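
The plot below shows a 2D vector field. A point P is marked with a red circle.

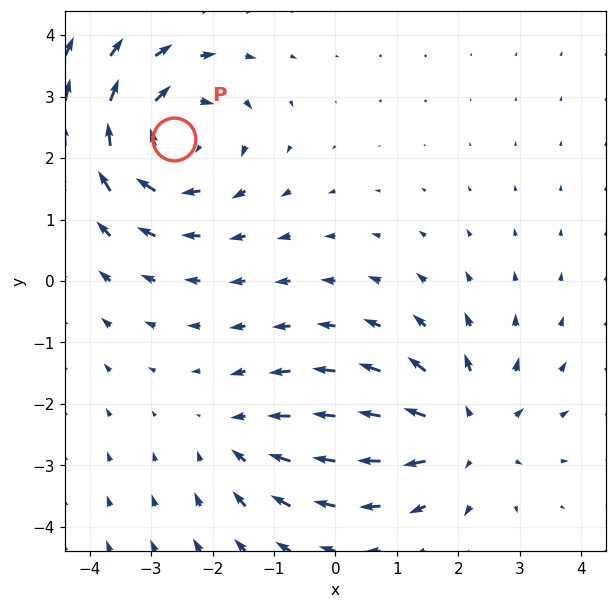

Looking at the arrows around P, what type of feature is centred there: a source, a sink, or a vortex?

At P (-2.6, 2.3) the arrows circulate clockwise. Divergence ≈0, curl about -5 — near-zero divergence with nonzero curl is a vortex.

vortex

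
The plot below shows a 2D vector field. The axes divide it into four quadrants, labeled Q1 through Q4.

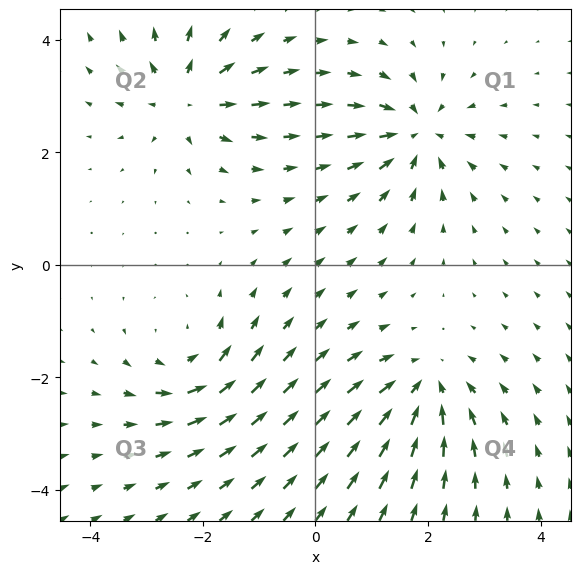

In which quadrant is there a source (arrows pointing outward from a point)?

The source sits at approximately (-2.3, 3.0), which lies in quadrant Q2. The divergence there is about +5, positive as expected for a source.

Q2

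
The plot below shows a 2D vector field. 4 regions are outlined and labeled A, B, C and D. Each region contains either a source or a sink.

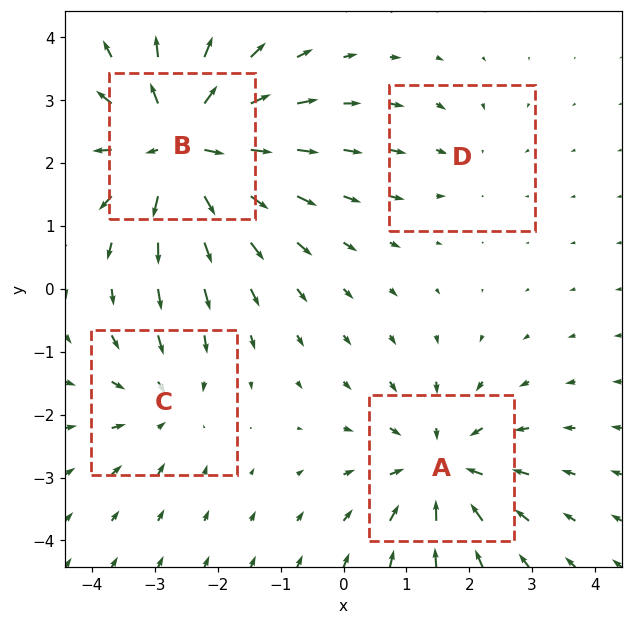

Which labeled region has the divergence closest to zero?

Divergence at each region's feature centre — A: about -5, B: about +8, C: about -4, D: about -2. Region D is closest to zero.

D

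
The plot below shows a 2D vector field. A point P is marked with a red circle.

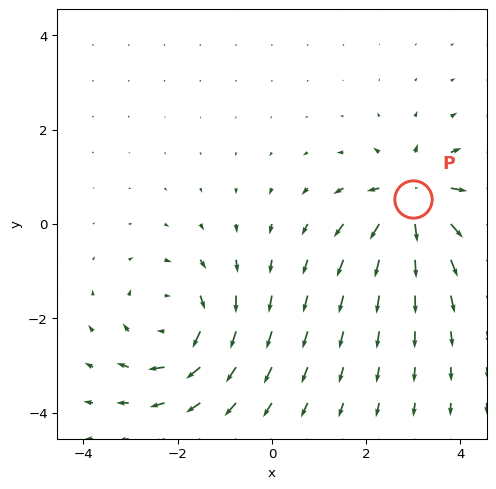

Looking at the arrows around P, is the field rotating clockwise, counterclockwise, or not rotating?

Near P at (3.0, 0.5) the arrows show no circulation. The curl there is ≈0.

not rotating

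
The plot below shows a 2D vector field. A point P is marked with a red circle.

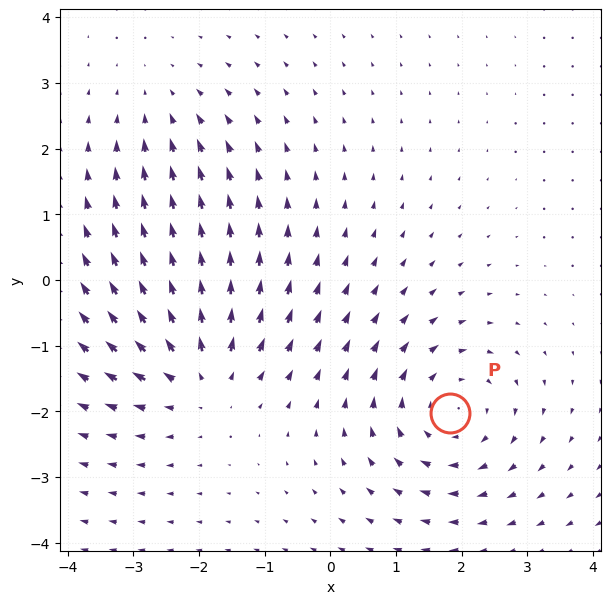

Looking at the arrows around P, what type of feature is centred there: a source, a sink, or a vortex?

At P (1.8, -2.0) the arrows circulate clockwise. Divergence ≈0, curl about -4 — near-zero divergence with nonzero curl is a vortex.

vortex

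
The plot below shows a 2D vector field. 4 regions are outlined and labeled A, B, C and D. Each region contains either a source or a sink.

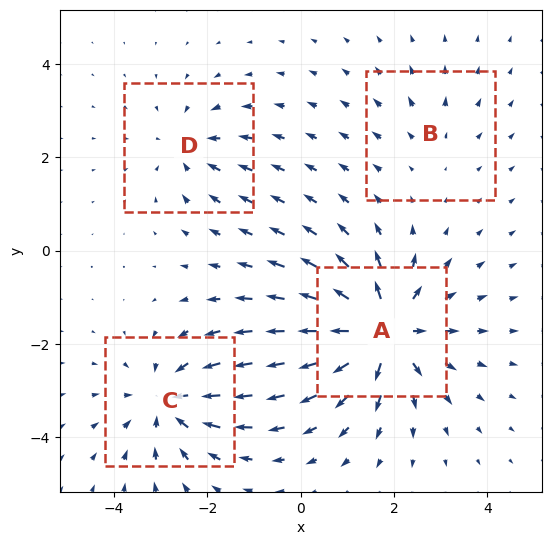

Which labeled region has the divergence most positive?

A

Divergence at each region's feature centre — A: about +8, B: about +2, C: about -5, D: about -4. Region A is most positive.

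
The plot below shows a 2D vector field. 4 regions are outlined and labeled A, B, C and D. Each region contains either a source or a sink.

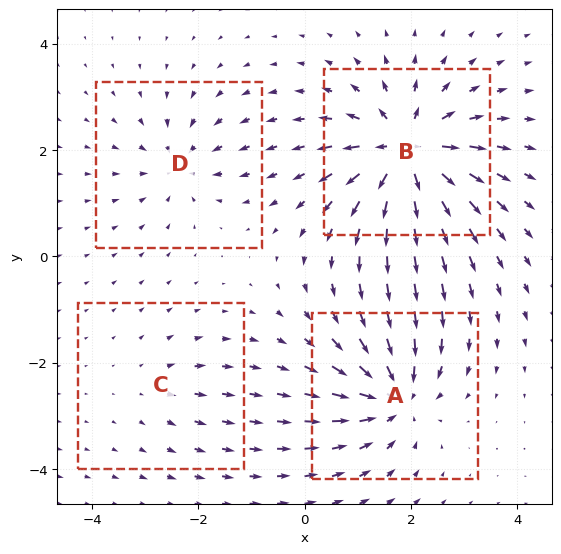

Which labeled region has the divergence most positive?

Divergence at each region's feature centre — A: about -7, B: about +9, C: about +2, D: about -4. Region B is most positive.

B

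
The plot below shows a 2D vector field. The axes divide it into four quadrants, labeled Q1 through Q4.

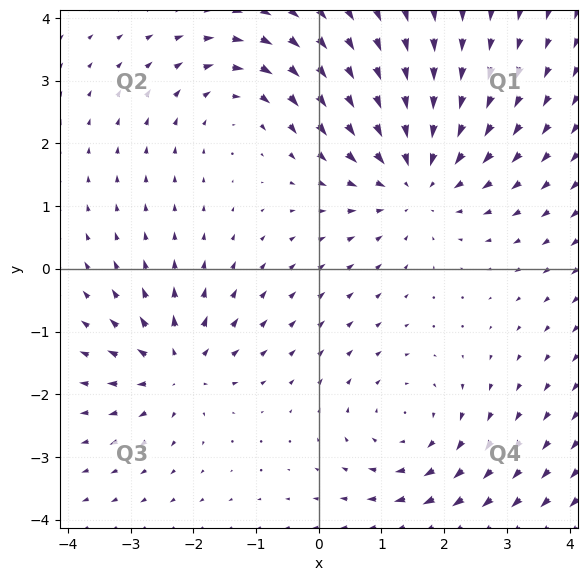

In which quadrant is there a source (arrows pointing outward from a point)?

The source sits at approximately (-2.3, -1.6), which lies in quadrant Q3. The divergence there is about +4, positive as expected for a source.

Q3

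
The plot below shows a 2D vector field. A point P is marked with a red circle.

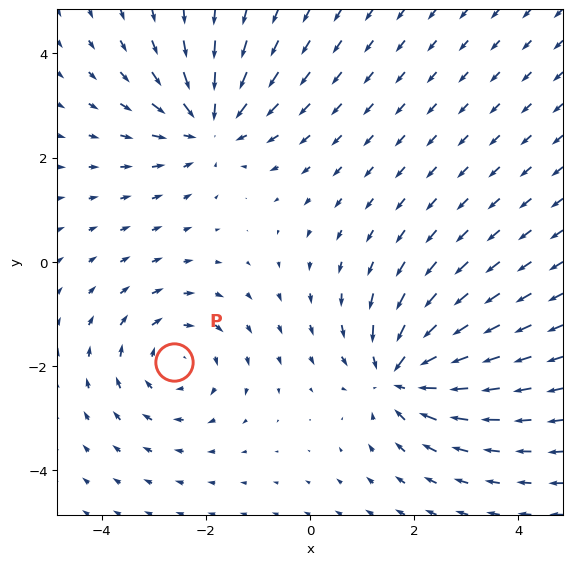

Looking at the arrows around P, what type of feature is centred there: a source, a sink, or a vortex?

At P (-2.6, -1.9) the arrows circulate clockwise. Divergence ≈0, curl about -4 — near-zero divergence with nonzero curl is a vortex.

vortex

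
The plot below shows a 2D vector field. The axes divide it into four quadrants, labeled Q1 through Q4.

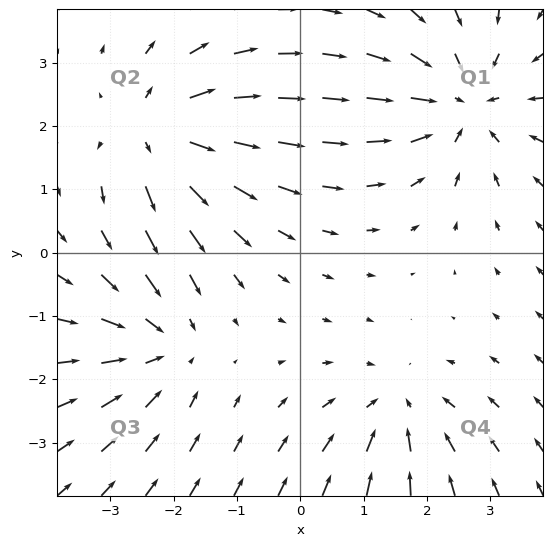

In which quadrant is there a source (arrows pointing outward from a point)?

Q2

The source sits at approximately (-2.2, 1.9), which lies in quadrant Q2. The divergence there is about +5, positive as expected for a source.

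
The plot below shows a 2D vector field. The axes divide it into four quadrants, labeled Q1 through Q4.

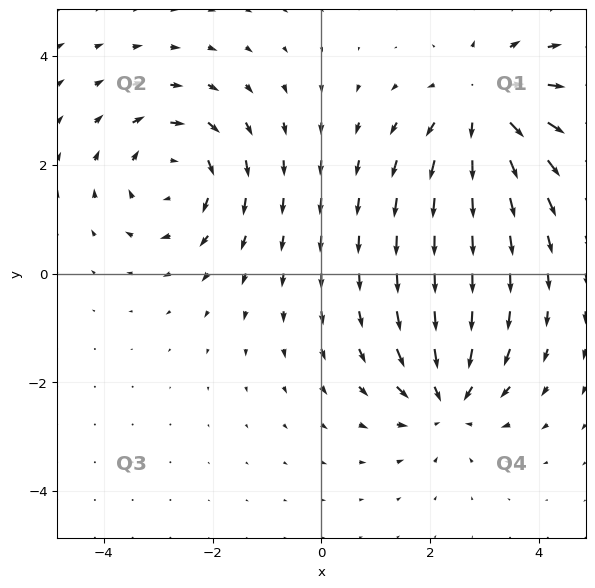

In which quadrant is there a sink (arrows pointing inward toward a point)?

The sink sits at approximately (2.3, -2.3), which lies in quadrant Q4. The divergence there is about -4, negative as expected for a sink.

Q4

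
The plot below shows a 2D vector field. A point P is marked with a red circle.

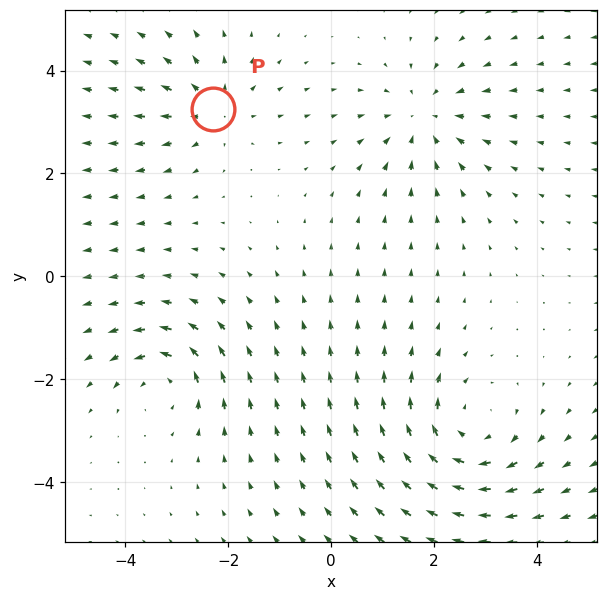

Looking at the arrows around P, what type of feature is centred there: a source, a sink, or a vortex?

At P (-2.3, 3.2) the arrows spread outward. Divergence about +3, curl ≈0 — positive divergence with near-zero curl is a source.

source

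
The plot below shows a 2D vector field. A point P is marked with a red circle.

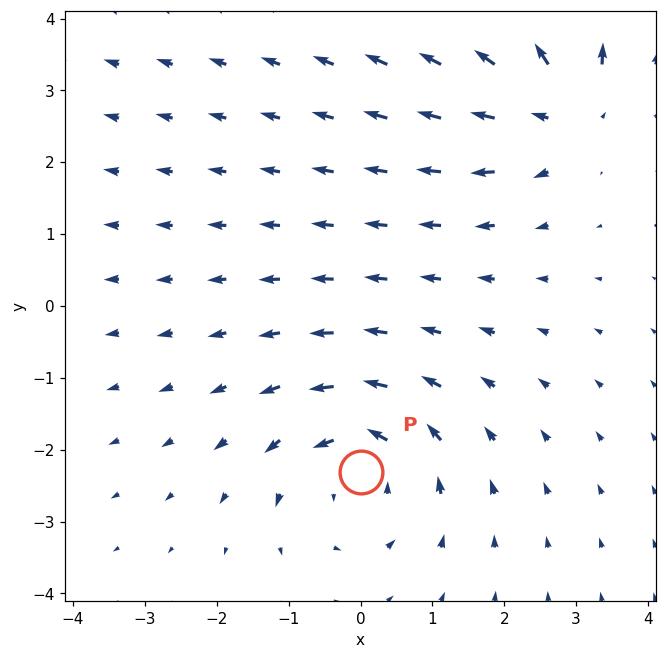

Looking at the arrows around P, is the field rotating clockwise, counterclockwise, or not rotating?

Near P at (0.0, -2.3) the arrows circulate counterclockwise. The curl (z-component) there is about +4; positive curl means counterclockwise rotation.

counterclockwise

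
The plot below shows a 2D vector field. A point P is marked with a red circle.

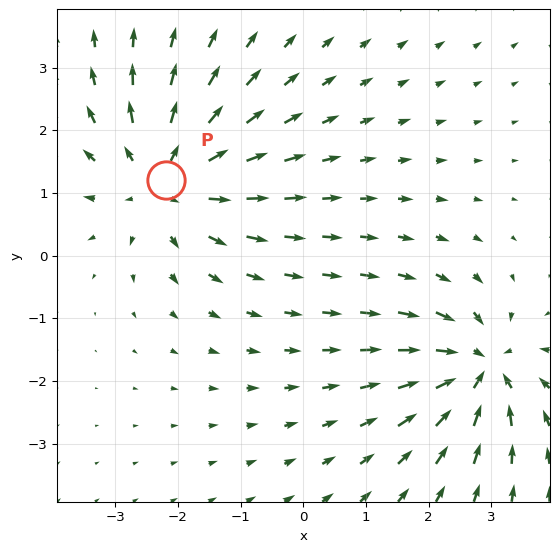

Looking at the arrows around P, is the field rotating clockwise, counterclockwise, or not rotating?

not rotating

Near P at (-2.2, 1.2) the arrows show no circulation. The curl there is ≈0.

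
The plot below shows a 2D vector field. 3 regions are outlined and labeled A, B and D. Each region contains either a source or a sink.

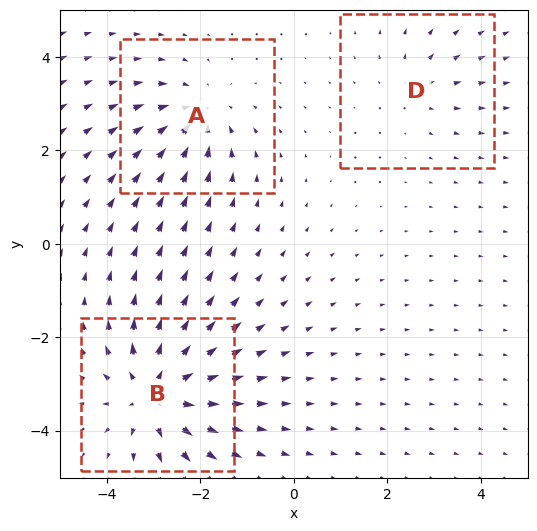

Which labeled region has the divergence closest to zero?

Divergence at each region's feature centre — A: about -3, B: about +5, D: about +2. Region D is closest to zero.

D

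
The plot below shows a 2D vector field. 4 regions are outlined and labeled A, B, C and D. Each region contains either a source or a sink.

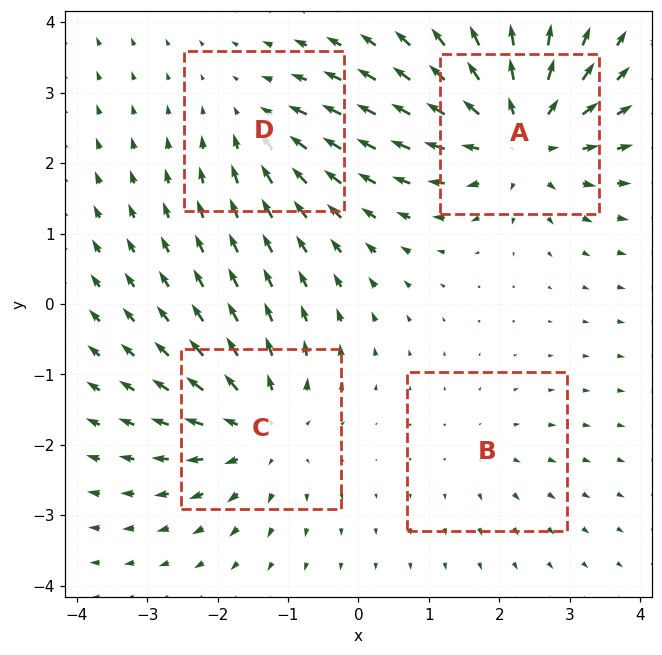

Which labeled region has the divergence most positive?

A

Divergence at each region's feature centre — A: about +7, B: about +2, C: about +5, D: about -3. Region A is most positive.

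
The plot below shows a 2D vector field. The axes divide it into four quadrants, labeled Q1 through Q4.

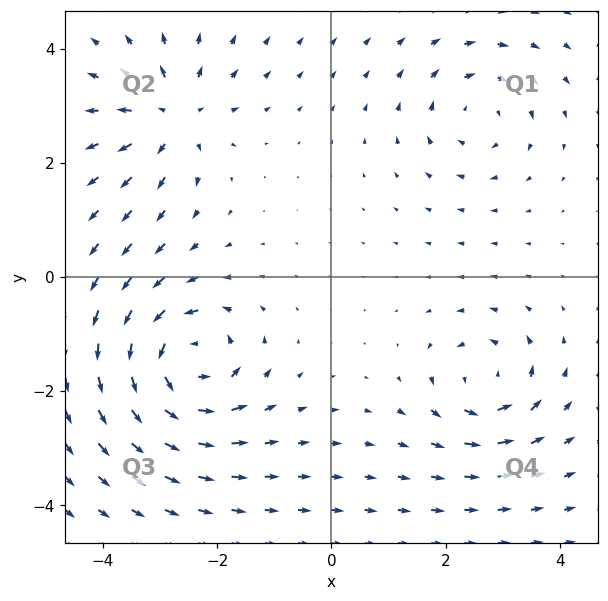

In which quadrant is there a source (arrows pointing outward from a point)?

Q2

The source sits at approximately (-2.8, 2.8), which lies in quadrant Q2. The divergence there is about +5, positive as expected for a source.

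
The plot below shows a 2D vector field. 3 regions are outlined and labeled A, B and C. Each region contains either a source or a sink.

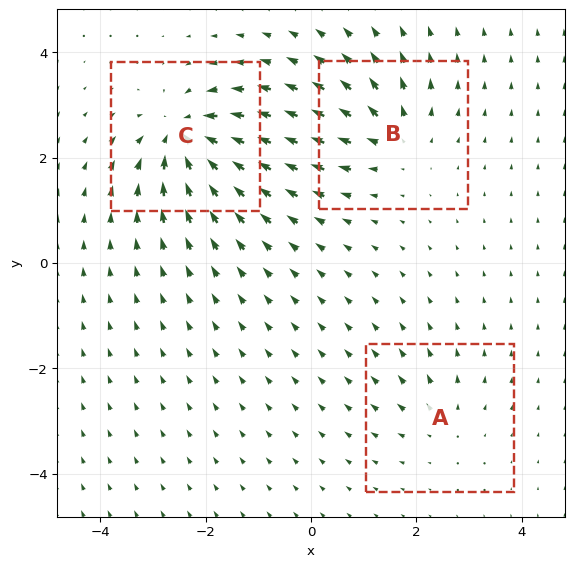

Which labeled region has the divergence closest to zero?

A

Divergence at each region's feature centre — A: about +2, B: about +4, C: about -6. Region A is closest to zero.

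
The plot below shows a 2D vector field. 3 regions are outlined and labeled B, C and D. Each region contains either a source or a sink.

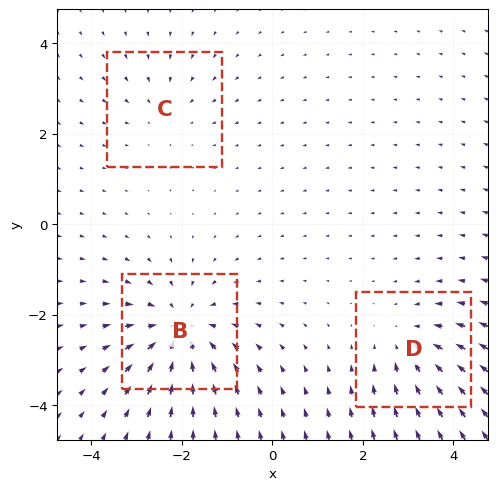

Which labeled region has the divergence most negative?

B

Divergence at each region's feature centre — B: about -4, C: about -2, D: about -3. Region B is most negative.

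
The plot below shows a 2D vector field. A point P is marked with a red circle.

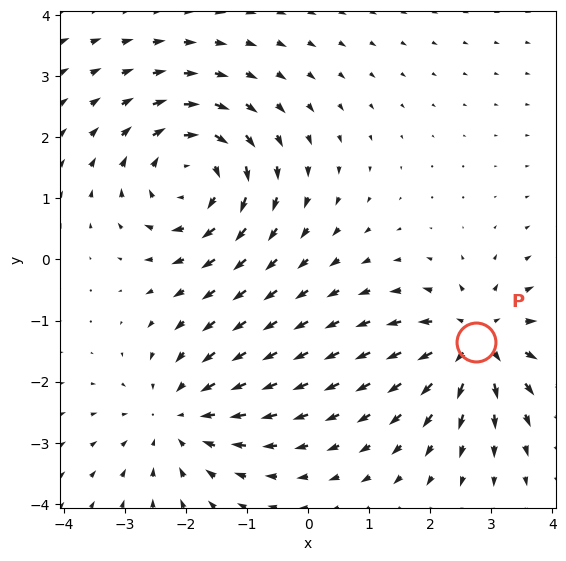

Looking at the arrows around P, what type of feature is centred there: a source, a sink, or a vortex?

source

At P (2.8, -1.3) the arrows spread outward. Divergence about +5, curl ≈0 — positive divergence with near-zero curl is a source.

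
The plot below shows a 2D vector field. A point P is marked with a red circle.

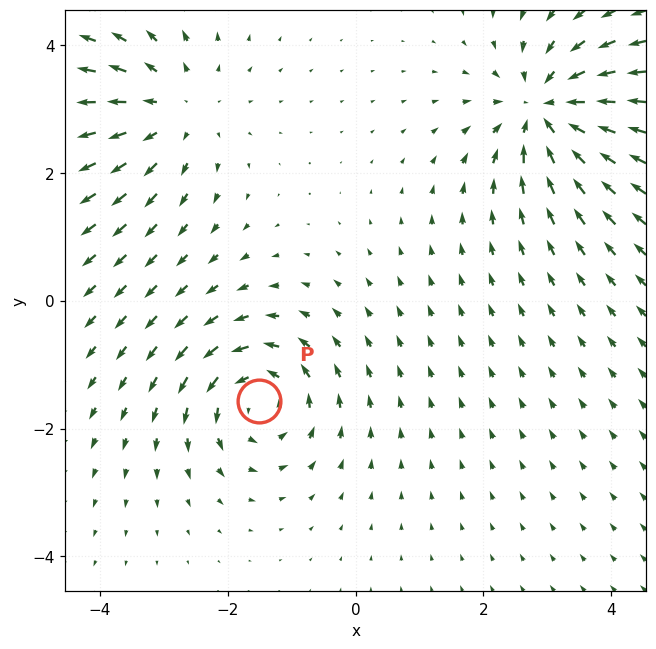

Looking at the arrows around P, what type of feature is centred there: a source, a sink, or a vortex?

At P (-1.5, -1.6) the arrows circulate counterclockwise. Divergence ≈0, curl about +4 — near-zero divergence with nonzero curl is a vortex.

vortex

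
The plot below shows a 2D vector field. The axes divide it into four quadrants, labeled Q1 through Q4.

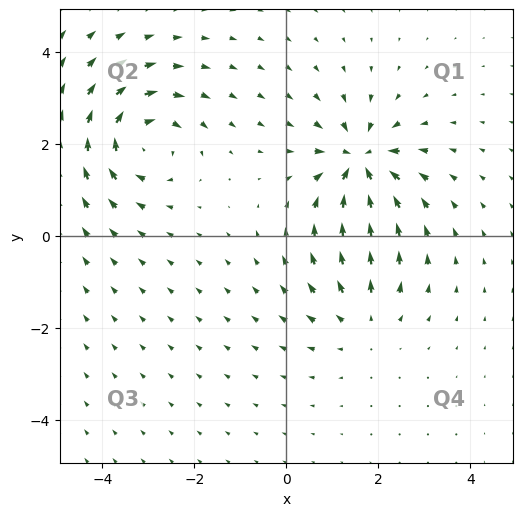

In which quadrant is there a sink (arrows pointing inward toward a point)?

The sink sits at approximately (1.6, 1.6), which lies in quadrant Q1. The divergence there is about -6, negative as expected for a sink.

Q1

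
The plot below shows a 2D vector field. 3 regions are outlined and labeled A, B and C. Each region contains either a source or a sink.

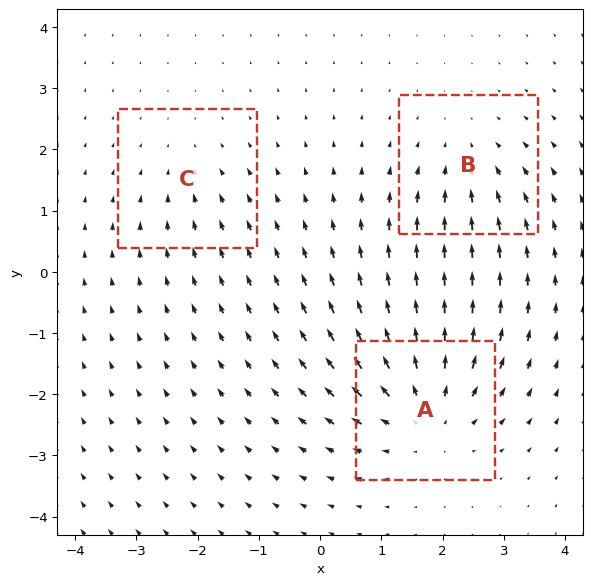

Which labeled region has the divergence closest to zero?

Divergence at each region's feature centre — A: about +5, B: about -3, C: about -2. Region C is closest to zero.

C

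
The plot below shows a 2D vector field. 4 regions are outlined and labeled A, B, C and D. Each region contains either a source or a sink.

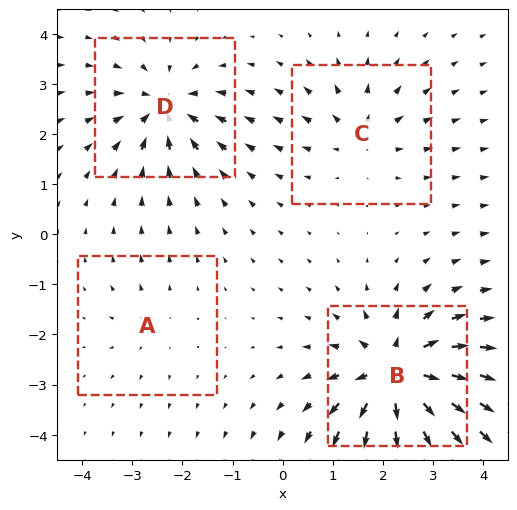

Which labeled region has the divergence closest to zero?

Divergence at each region's feature centre — A: about +2, B: about +9, C: about +4, D: about -6. Region A is closest to zero.

A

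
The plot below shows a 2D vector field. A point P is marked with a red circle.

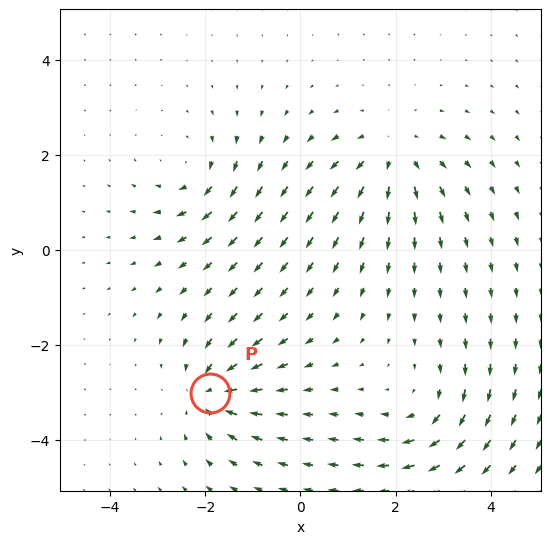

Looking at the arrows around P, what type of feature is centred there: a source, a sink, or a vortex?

At P (-1.9, -3.0) the arrows converge inward. Divergence about -6, curl ≈0 — negative divergence with near-zero curl is a sink.

sink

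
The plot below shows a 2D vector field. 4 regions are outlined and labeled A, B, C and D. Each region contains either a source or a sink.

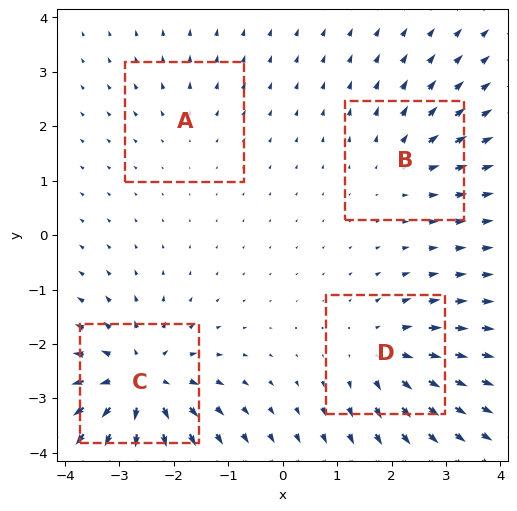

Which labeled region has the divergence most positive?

Divergence at each region's feature centre — A: about +2, B: about +4, C: about +8, D: about +5. Region C is most positive.

C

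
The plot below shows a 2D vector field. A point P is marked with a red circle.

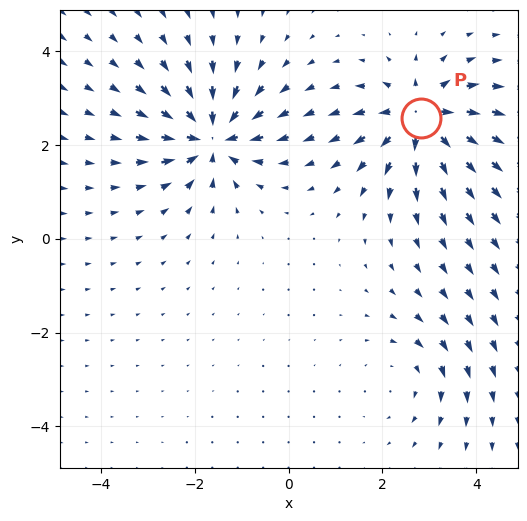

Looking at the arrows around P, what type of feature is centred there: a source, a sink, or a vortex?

source

At P (2.8, 2.6) the arrows spread outward. Divergence about +6, curl ≈0 — positive divergence with near-zero curl is a source.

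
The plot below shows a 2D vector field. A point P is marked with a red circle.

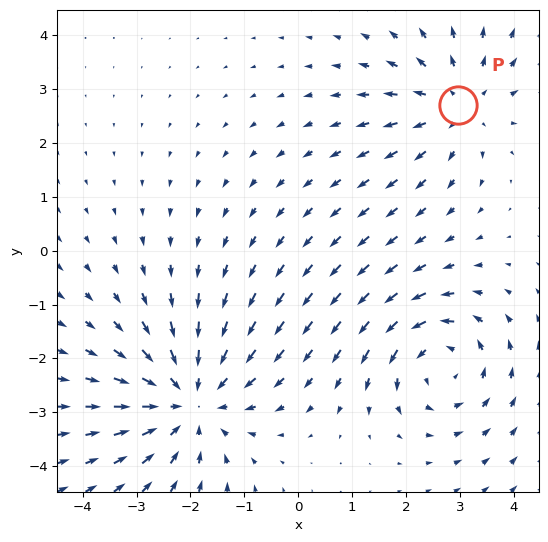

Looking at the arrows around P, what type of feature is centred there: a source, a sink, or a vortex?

At P (3.0, 2.7) the arrows spread outward. Divergence about +2, curl ≈0 — positive divergence with near-zero curl is a source.

source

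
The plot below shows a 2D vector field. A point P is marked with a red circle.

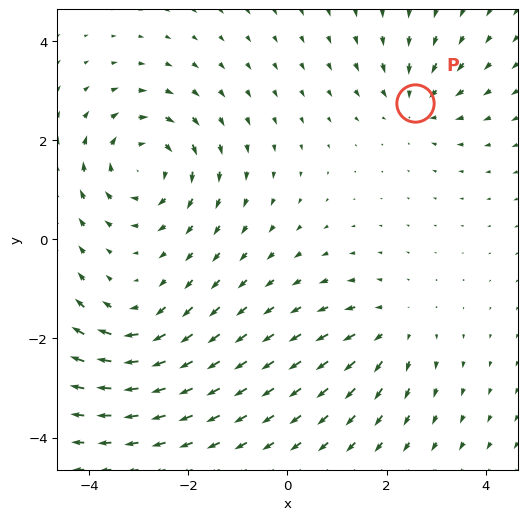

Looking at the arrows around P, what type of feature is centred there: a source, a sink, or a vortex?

sink

At P (2.6, 2.8) the arrows converge inward. Divergence about -4, curl ≈0 — negative divergence with near-zero curl is a sink.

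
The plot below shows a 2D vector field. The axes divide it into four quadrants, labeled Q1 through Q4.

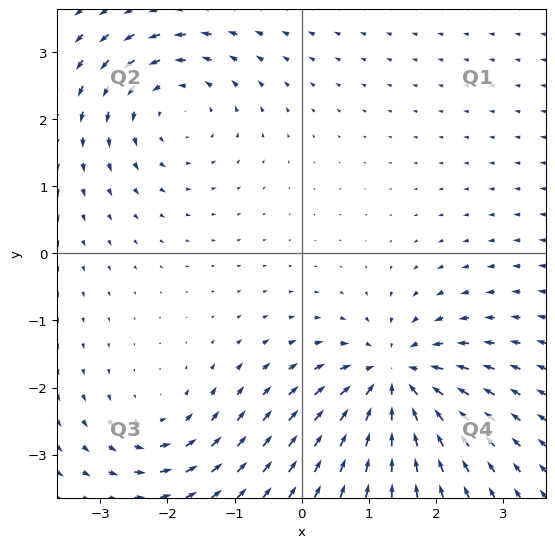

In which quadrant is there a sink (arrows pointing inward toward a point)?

The sink sits at approximately (1.4, -1.9), which lies in quadrant Q4. The divergence there is about -5, negative as expected for a sink.

Q4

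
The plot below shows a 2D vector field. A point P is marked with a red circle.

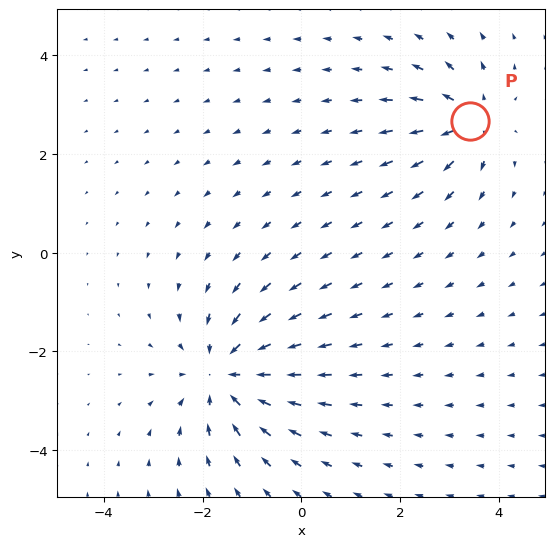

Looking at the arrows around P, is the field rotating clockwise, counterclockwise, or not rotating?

Near P at (3.4, 2.7) the arrows show no circulation. The curl there is ≈0.

not rotating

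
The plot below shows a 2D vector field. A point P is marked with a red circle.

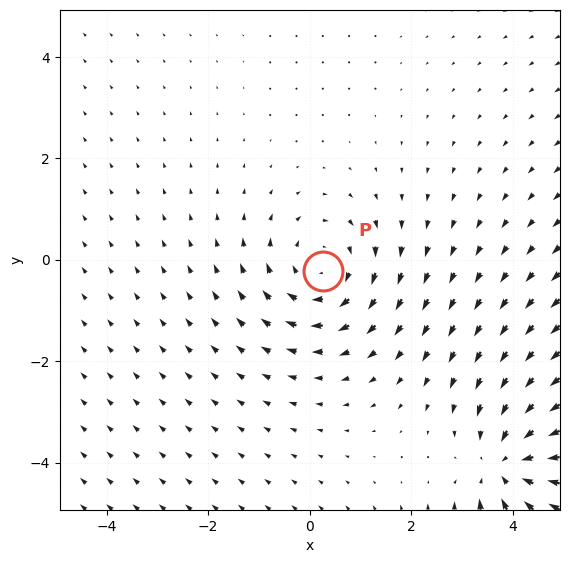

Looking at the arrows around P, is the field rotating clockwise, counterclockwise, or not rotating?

clockwise

Near P at (0.3, -0.2) the arrows circulate clockwise. The curl (z-component) there is about -2; negative curl means clockwise rotation.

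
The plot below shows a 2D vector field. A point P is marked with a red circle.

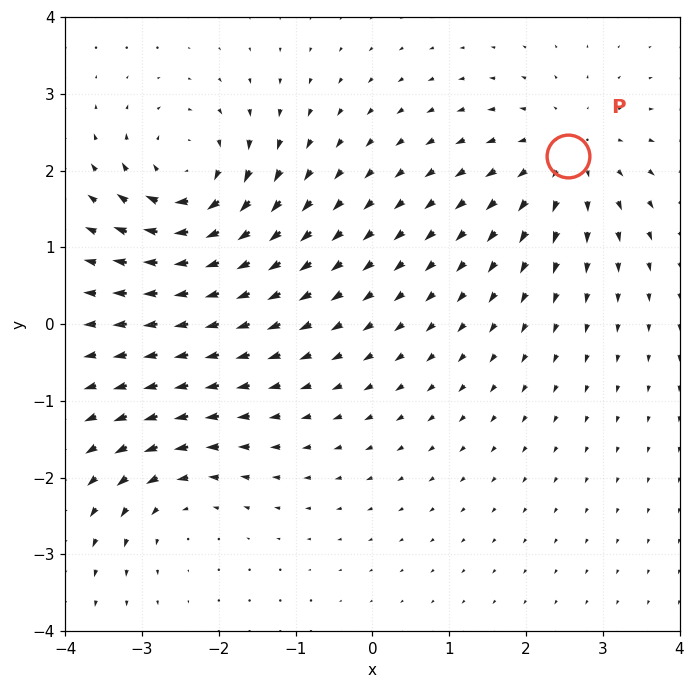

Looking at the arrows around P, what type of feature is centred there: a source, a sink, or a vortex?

source

At P (2.6, 2.2) the arrows spread outward. Divergence about +4, curl ≈0 — positive divergence with near-zero curl is a source.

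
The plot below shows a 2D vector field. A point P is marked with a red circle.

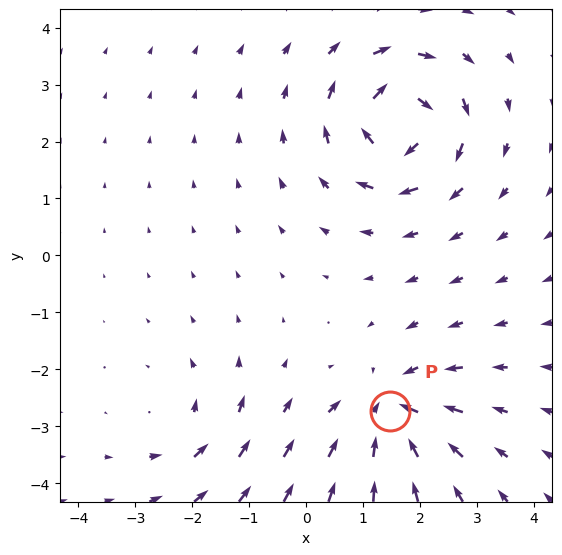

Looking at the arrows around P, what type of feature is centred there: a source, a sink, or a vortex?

At P (1.5, -2.7) the arrows converge inward. Divergence about -5, curl ≈0 — negative divergence with near-zero curl is a sink.

sink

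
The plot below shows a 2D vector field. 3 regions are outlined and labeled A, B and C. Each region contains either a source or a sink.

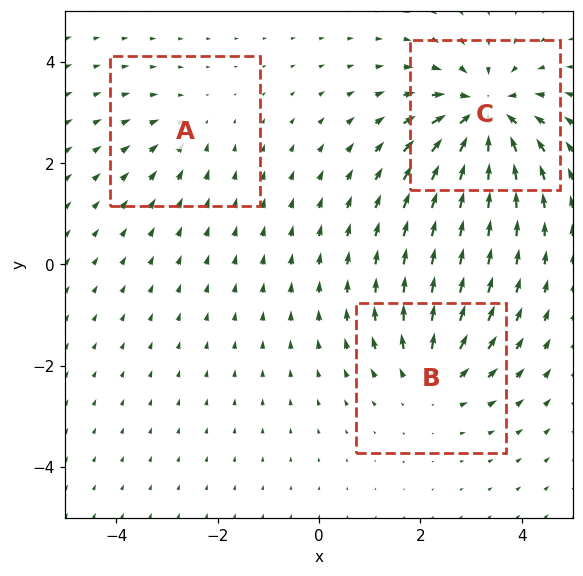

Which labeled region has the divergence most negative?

C

Divergence at each region's feature centre — A: about -2, B: about +3, C: about -5. Region C is most negative.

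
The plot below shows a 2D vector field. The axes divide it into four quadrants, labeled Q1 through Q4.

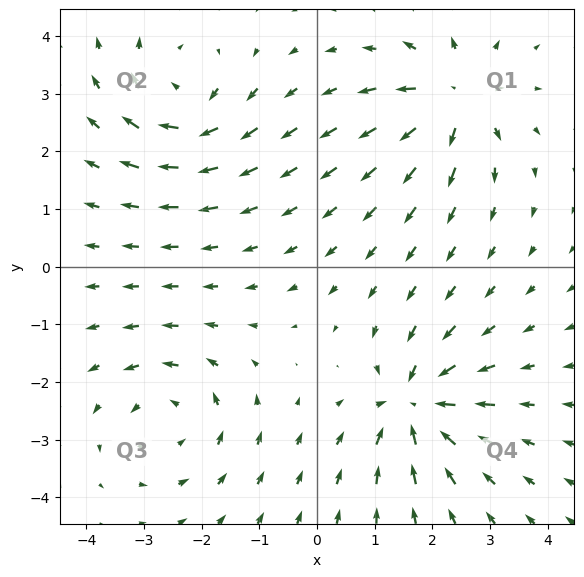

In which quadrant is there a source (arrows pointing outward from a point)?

Q1

The source sits at approximately (2.4, 2.9), which lies in quadrant Q1. The divergence there is about +4, positive as expected for a source.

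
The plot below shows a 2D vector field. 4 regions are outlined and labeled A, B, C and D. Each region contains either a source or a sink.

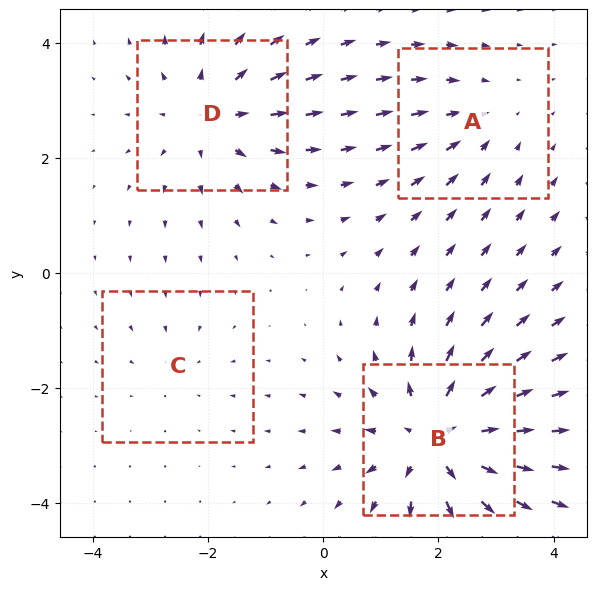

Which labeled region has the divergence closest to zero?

C

Divergence at each region's feature centre — A: about -3, B: about +7, C: about -2, D: about +4. Region C is closest to zero.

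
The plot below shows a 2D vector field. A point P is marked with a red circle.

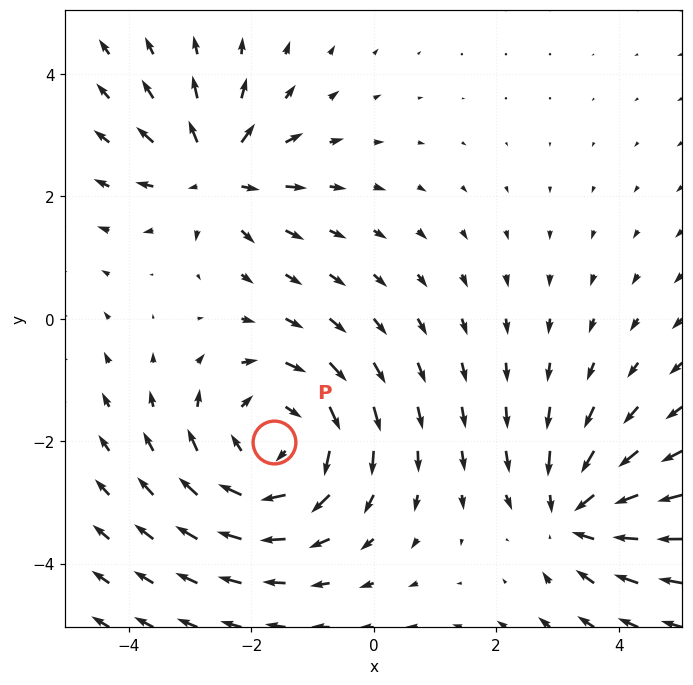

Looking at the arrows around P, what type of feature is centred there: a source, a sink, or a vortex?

vortex

At P (-1.6, -2.0) the arrows circulate clockwise. Divergence ≈0, curl about -4 — near-zero divergence with nonzero curl is a vortex.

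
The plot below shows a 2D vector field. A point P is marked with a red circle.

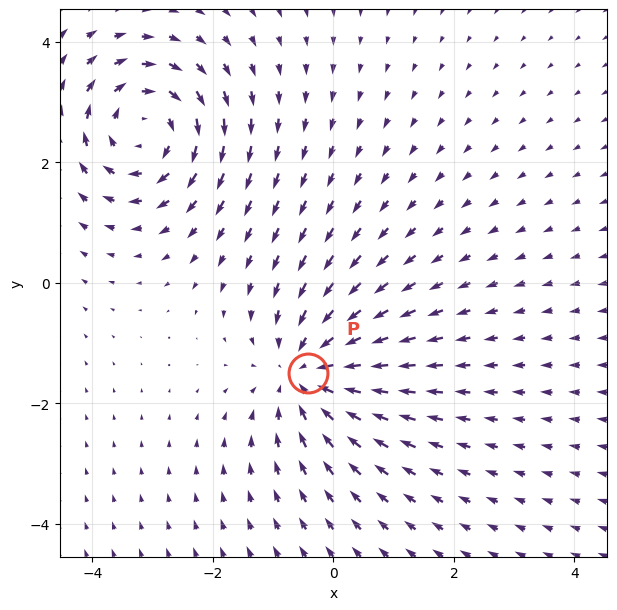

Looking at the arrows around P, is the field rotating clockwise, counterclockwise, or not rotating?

not rotating

Near P at (-0.4, -1.5) the arrows show no circulation. The curl there is ≈0.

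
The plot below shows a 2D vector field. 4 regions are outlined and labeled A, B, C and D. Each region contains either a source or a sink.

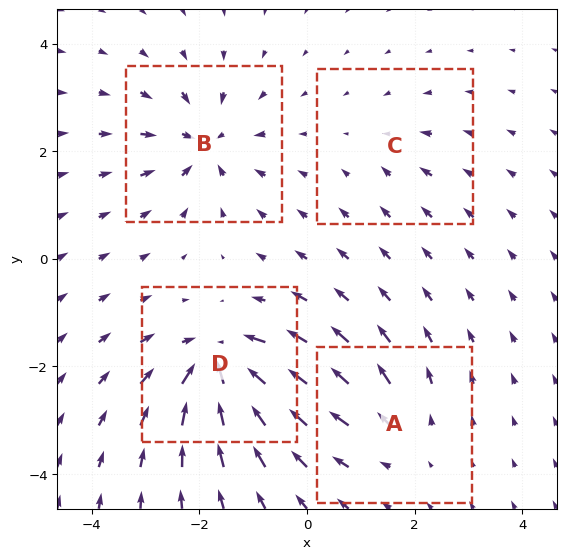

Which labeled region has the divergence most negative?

D

Divergence at each region's feature centre — A: about +4, B: about -6, C: about -2, D: about -8. Region D is most negative.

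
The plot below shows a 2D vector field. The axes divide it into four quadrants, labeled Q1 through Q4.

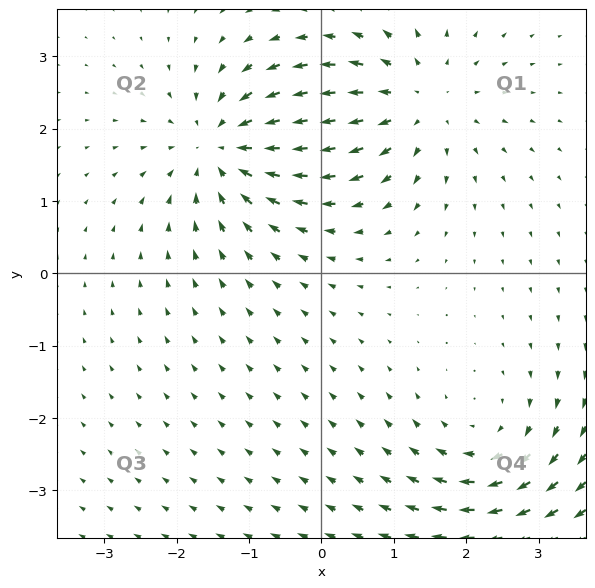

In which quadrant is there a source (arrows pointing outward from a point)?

Q1

The source sits at approximately (1.3, 2.4), which lies in quadrant Q1. The divergence there is about +3, positive as expected for a source.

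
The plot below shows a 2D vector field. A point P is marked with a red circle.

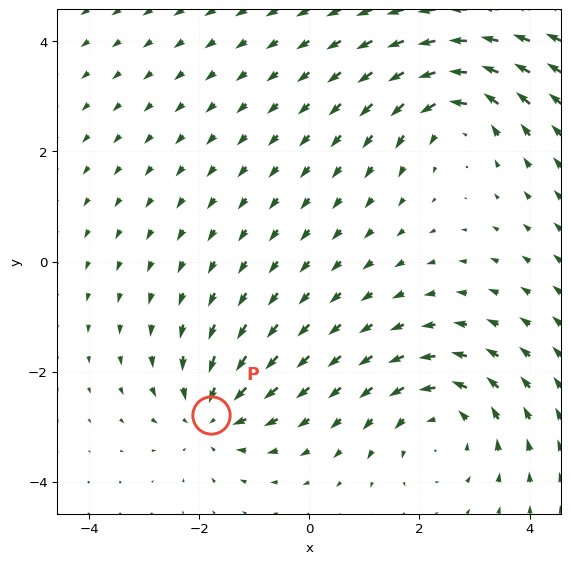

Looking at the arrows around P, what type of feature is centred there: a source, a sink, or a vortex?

sink

At P (-1.8, -2.8) the arrows converge inward. Divergence about -4, curl ≈0 — negative divergence with near-zero curl is a sink.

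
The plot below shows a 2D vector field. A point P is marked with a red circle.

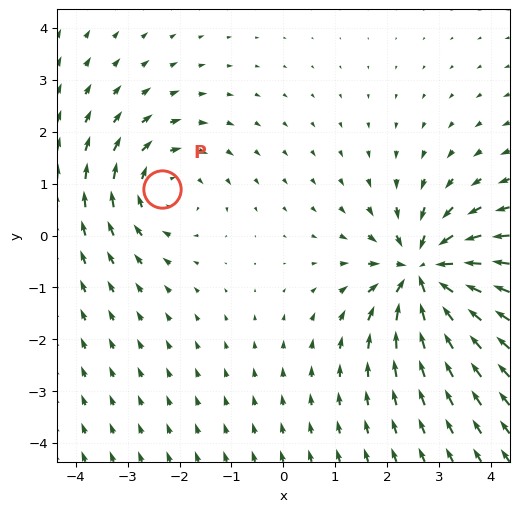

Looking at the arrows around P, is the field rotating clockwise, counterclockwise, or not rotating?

Near P at (-2.3, 0.9) the arrows circulate clockwise. The curl (z-component) there is about -3; negative curl means clockwise rotation.

clockwise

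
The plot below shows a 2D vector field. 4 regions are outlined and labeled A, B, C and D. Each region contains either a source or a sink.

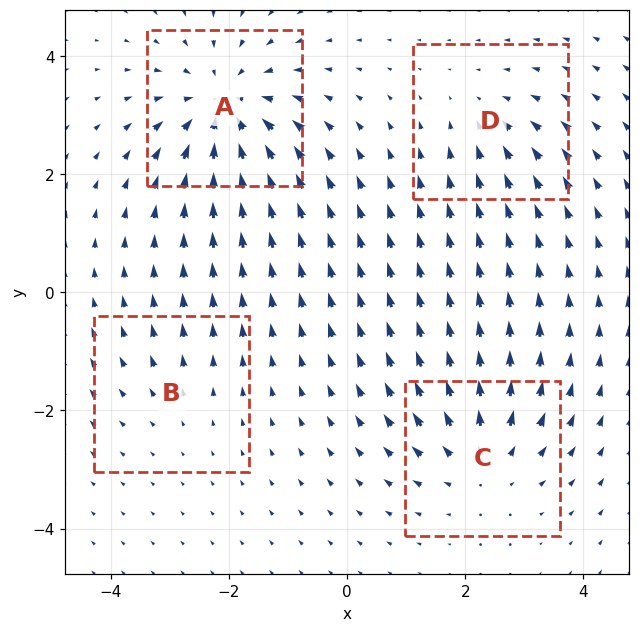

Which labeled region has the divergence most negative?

A

Divergence at each region's feature centre — A: about -6, B: about +2, C: about +4, D: about -3. Region A is most negative.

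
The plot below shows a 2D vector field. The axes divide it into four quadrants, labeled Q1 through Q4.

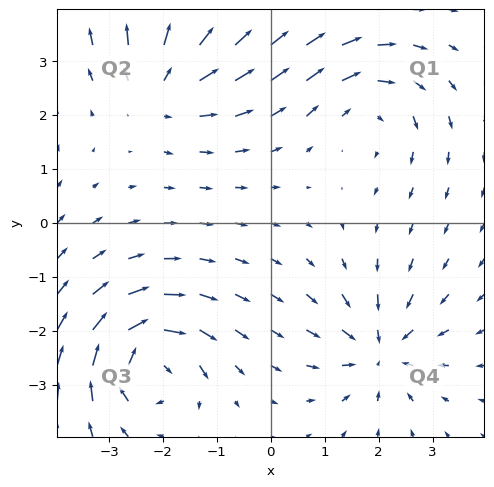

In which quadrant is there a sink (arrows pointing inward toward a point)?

The sink sits at approximately (2.0, -2.4), which lies in quadrant Q4. The divergence there is about -4, negative as expected for a sink.

Q4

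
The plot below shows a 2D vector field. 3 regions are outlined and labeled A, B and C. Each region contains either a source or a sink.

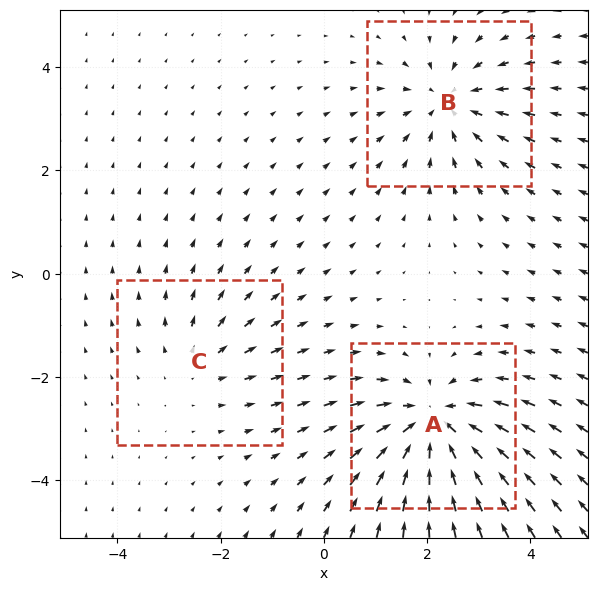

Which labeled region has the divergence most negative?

A

Divergence at each region's feature centre — A: about -4, B: about -3, C: about +2. Region A is most negative.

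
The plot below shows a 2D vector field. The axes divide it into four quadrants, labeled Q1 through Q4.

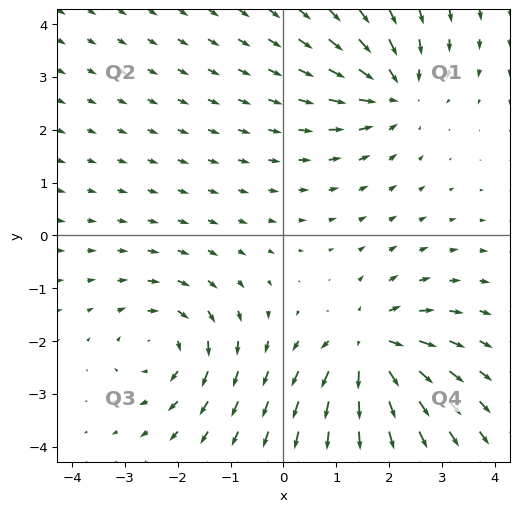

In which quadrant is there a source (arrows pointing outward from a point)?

The source sits at approximately (1.6, -2.1), which lies in quadrant Q4. The divergence there is about +5, positive as expected for a source.

Q4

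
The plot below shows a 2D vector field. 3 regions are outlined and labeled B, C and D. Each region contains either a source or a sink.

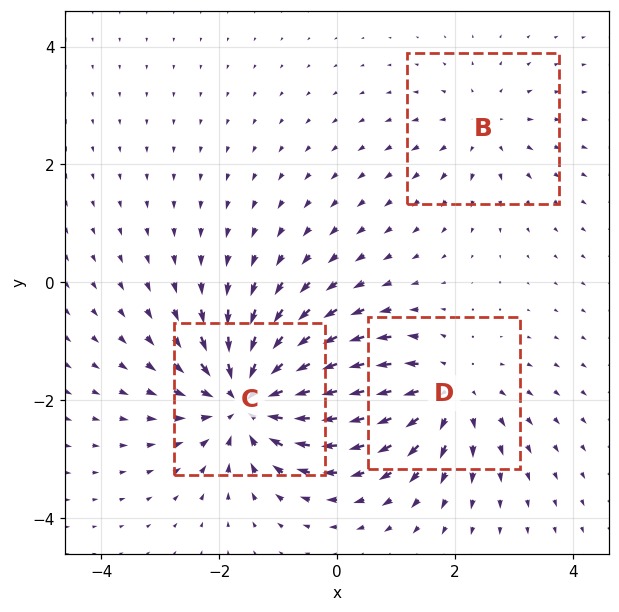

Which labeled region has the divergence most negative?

Divergence at each region's feature centre — B: about +2, C: about -5, D: about +4. Region C is most negative.

C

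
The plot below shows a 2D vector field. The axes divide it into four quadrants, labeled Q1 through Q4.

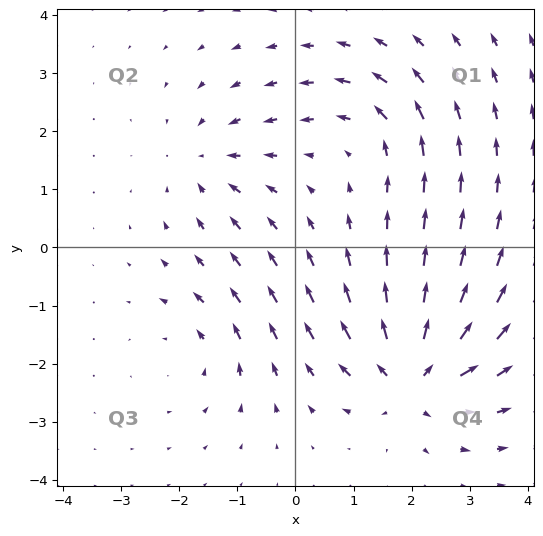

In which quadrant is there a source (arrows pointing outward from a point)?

Q4

The source sits at approximately (2.0, -2.2), which lies in quadrant Q4. The divergence there is about +7, positive as expected for a source.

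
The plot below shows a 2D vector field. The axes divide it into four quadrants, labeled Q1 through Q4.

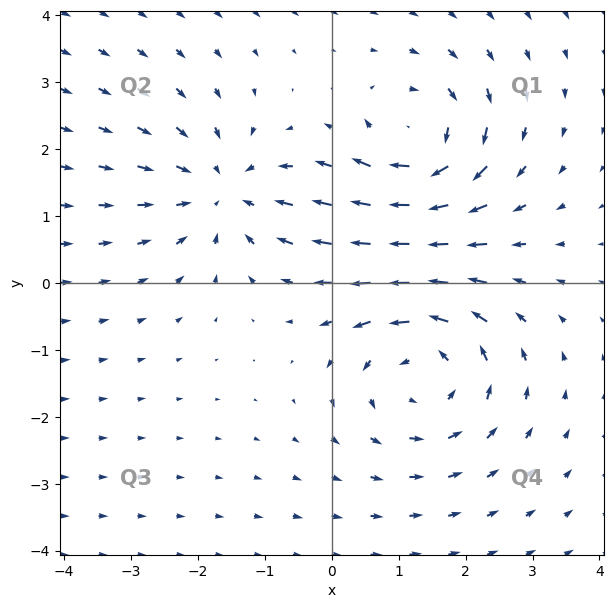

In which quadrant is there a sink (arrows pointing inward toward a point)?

Q2

The sink sits at approximately (-1.6, 1.4), which lies in quadrant Q2. The divergence there is about -4, negative as expected for a sink.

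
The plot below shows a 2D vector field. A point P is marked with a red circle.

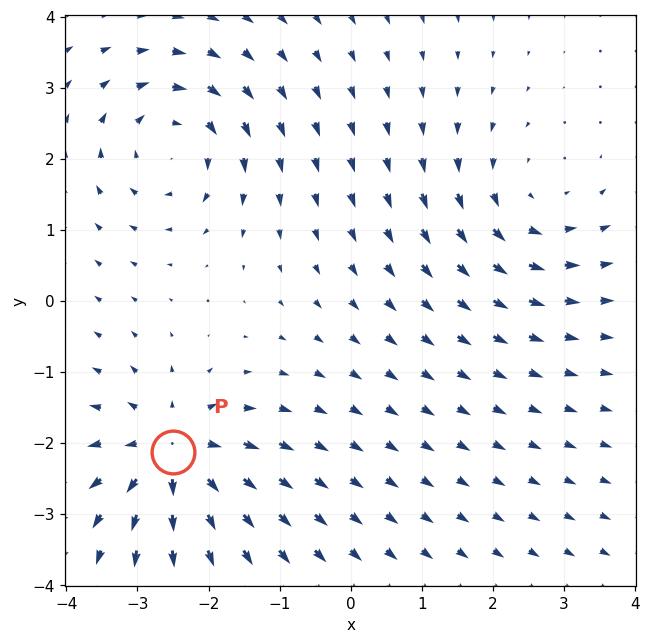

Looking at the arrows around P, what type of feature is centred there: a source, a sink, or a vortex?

source

At P (-2.5, -2.1) the arrows spread outward. Divergence about +6, curl ≈0 — positive divergence with near-zero curl is a source.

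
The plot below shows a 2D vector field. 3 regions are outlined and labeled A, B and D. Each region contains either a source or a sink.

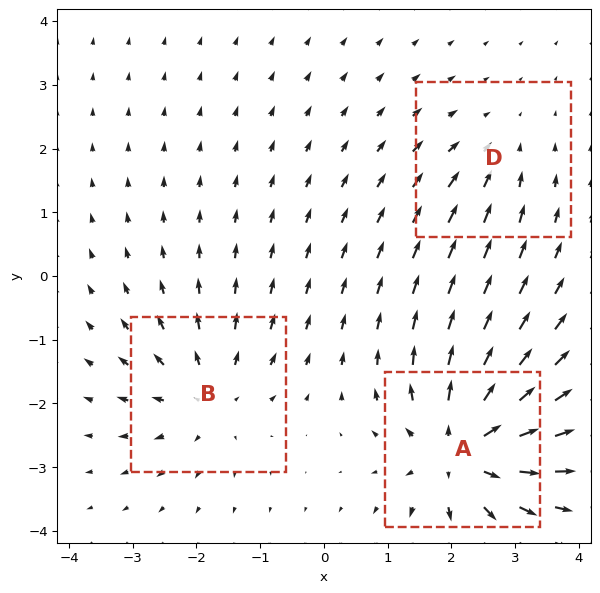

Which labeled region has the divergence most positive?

Divergence at each region's feature centre — A: about +6, B: about +4, D: about -2. Region A is most positive.

A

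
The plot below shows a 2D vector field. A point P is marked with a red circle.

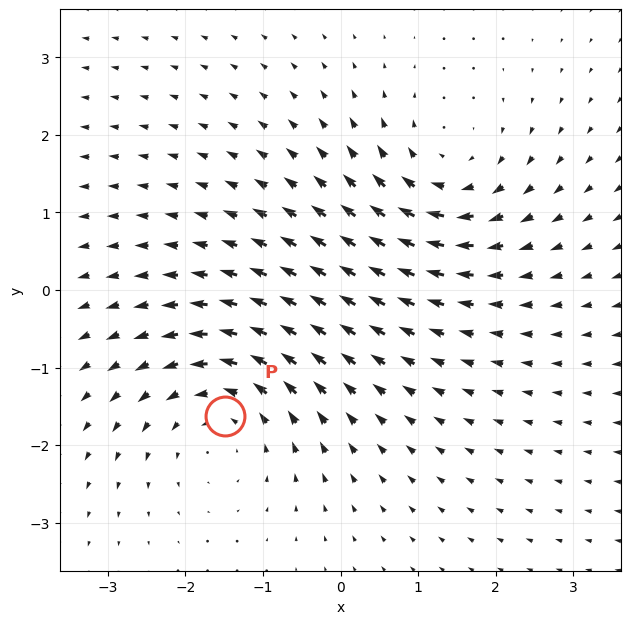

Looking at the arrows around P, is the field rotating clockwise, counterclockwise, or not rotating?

Near P at (-1.5, -1.6) the arrows circulate counterclockwise. The curl (z-component) there is about +3; positive curl means counterclockwise rotation.

counterclockwise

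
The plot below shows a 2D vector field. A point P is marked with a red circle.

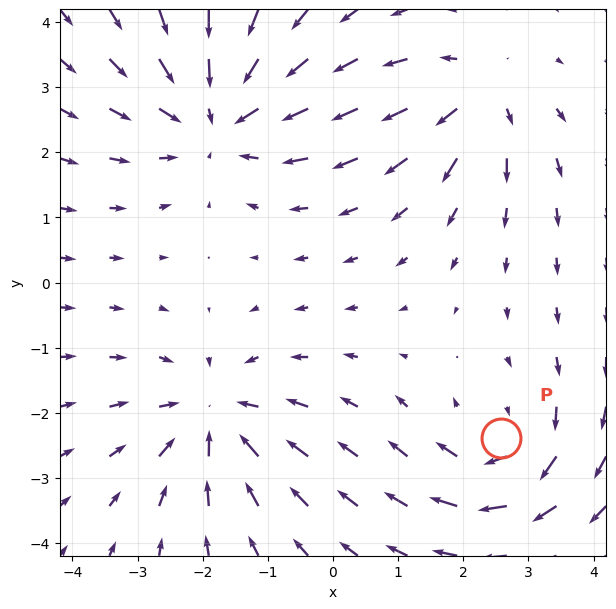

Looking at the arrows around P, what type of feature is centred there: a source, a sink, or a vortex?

At P (2.6, -2.4) the arrows circulate clockwise. Divergence ≈0, curl about -4 — near-zero divergence with nonzero curl is a vortex.

vortex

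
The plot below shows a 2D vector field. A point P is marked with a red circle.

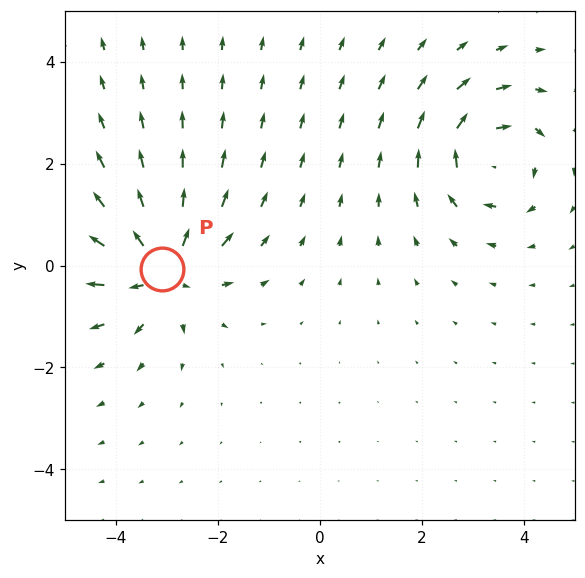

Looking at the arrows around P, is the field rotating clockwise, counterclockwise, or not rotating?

Near P at (-3.1, -0.1) the arrows show no circulation. The curl there is ≈0.

not rotating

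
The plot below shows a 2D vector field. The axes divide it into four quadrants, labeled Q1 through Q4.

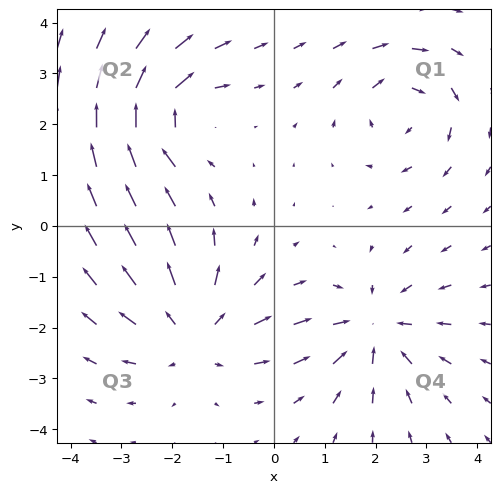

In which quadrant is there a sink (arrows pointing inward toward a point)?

The sink sits at approximately (2.0, -2.0), which lies in quadrant Q4. The divergence there is about -3, negative as expected for a sink.

Q4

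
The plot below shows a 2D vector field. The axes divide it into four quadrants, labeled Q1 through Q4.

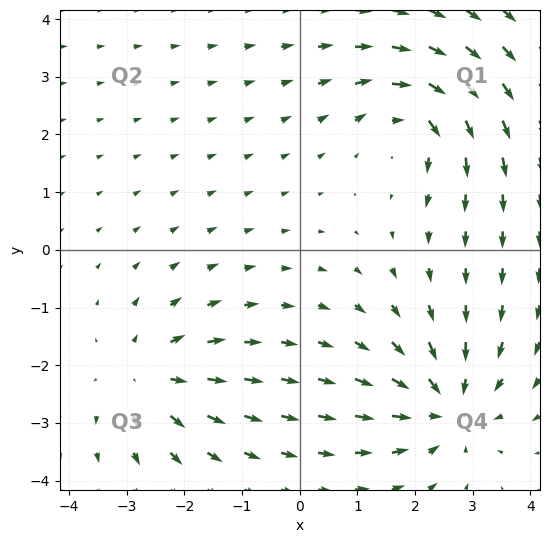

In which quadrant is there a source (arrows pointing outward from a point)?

The source sits at approximately (-2.6, -2.2), which lies in quadrant Q3. The divergence there is about +3, positive as expected for a source.

Q3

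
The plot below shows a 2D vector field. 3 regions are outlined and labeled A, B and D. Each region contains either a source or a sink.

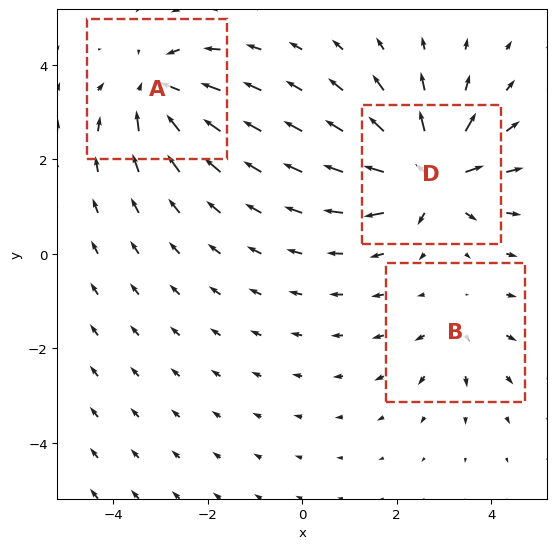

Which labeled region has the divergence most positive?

D

Divergence at each region's feature centre — A: about -4, B: about +2, D: about +6. Region D is most positive.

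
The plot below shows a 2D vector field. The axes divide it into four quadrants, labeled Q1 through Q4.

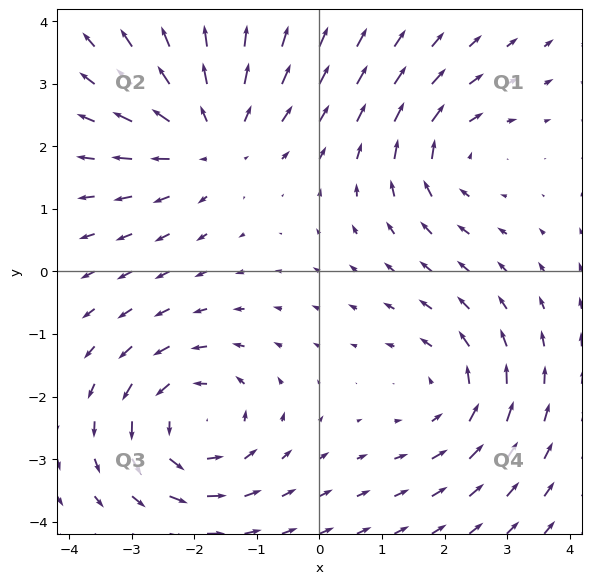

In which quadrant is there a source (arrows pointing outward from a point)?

Q2

The source sits at approximately (-1.7, 2.2), which lies in quadrant Q2. The divergence there is about +4, positive as expected for a source.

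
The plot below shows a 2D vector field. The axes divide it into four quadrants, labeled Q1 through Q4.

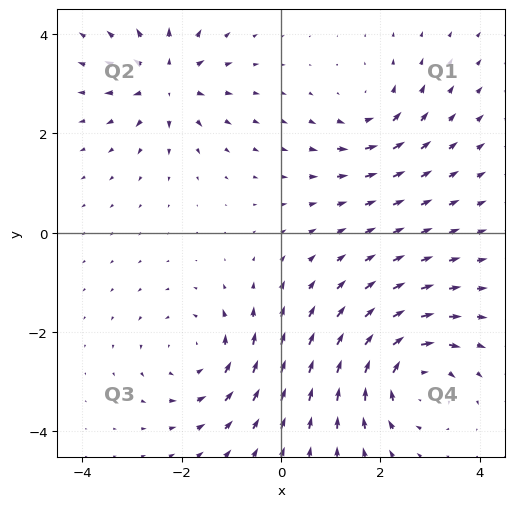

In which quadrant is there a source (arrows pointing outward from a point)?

The source sits at approximately (-2.3, 3.1), which lies in quadrant Q2. The divergence there is about +6, positive as expected for a source.

Q2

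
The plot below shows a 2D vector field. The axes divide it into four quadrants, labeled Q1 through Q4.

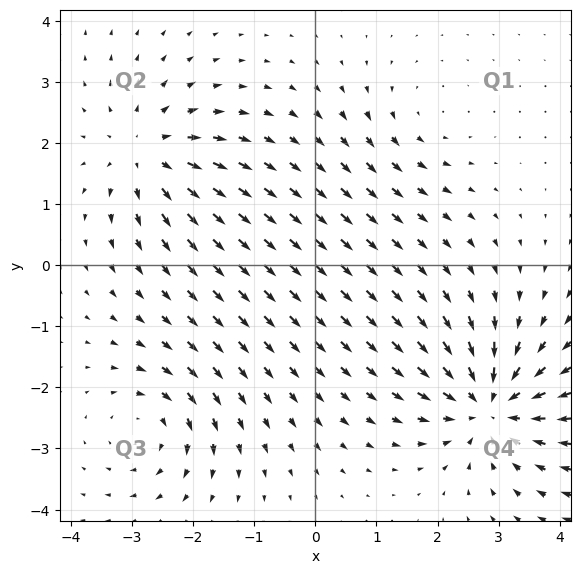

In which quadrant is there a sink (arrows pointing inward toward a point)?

The sink sits at approximately (2.8, -2.3), which lies in quadrant Q4. The divergence there is about -6, negative as expected for a sink.

Q4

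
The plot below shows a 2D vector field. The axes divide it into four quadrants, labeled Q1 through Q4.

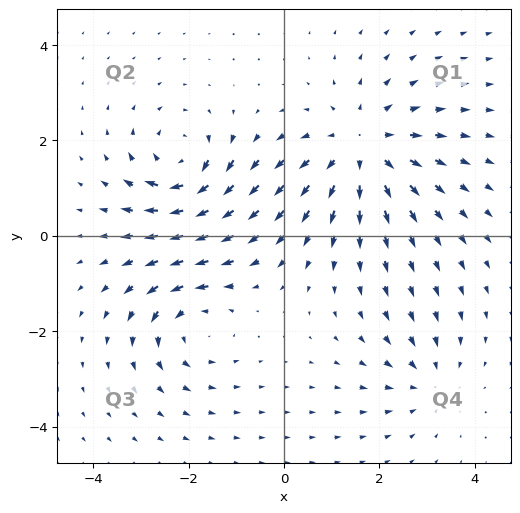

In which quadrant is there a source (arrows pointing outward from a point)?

Q1

The source sits at approximately (1.6, 1.9), which lies in quadrant Q1. The divergence there is about +4, positive as expected for a source.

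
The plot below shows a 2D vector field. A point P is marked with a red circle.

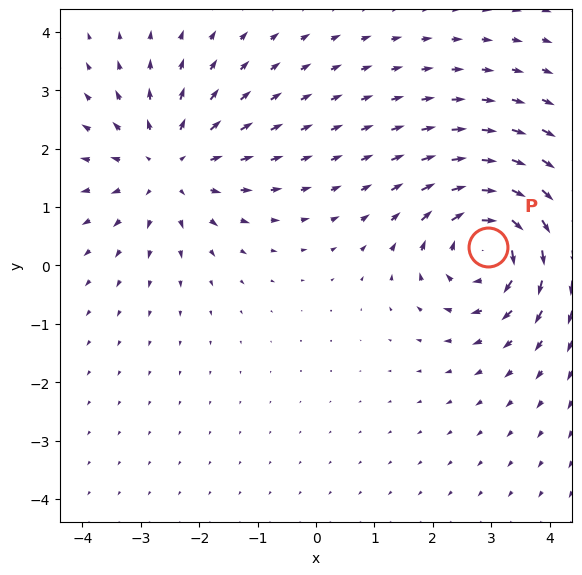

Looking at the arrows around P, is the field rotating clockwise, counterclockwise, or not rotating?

Near P at (2.9, 0.3) the arrows circulate clockwise. The curl (z-component) there is about -5; negative curl means clockwise rotation.

clockwise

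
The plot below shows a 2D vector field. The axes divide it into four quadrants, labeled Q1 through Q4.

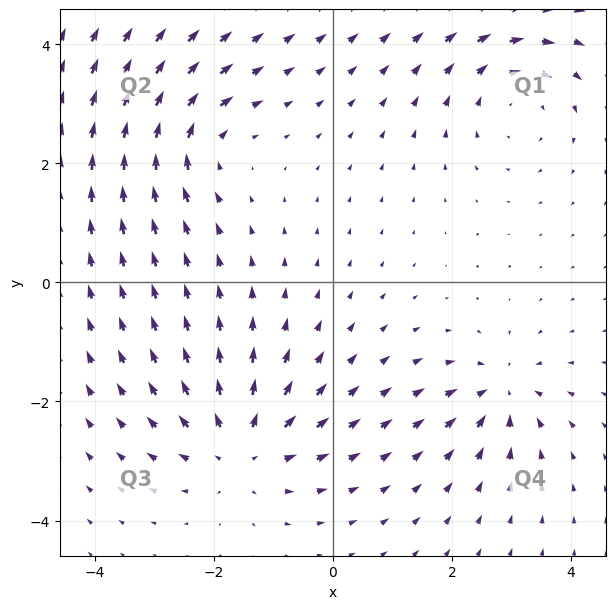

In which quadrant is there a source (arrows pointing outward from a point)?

The source sits at approximately (-1.6, -2.8), which lies in quadrant Q3. The divergence there is about +5, positive as expected for a source.

Q3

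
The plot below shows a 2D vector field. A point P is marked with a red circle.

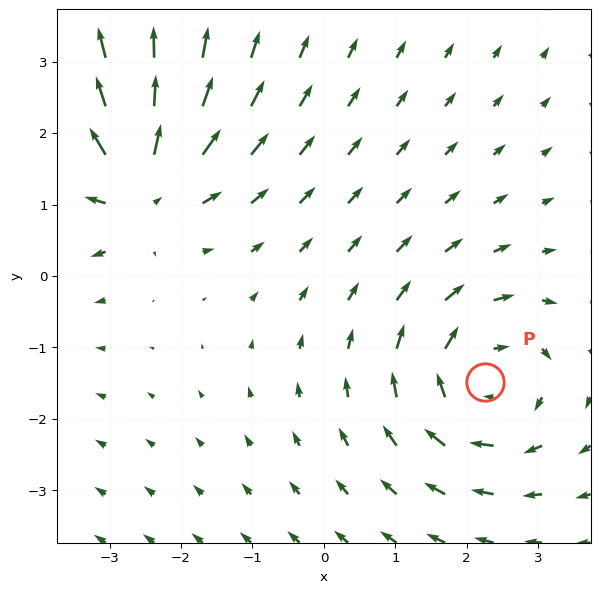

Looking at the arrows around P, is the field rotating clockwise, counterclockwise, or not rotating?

Near P at (2.3, -1.5) the arrows circulate clockwise. The curl (z-component) there is about -4; negative curl means clockwise rotation.

clockwise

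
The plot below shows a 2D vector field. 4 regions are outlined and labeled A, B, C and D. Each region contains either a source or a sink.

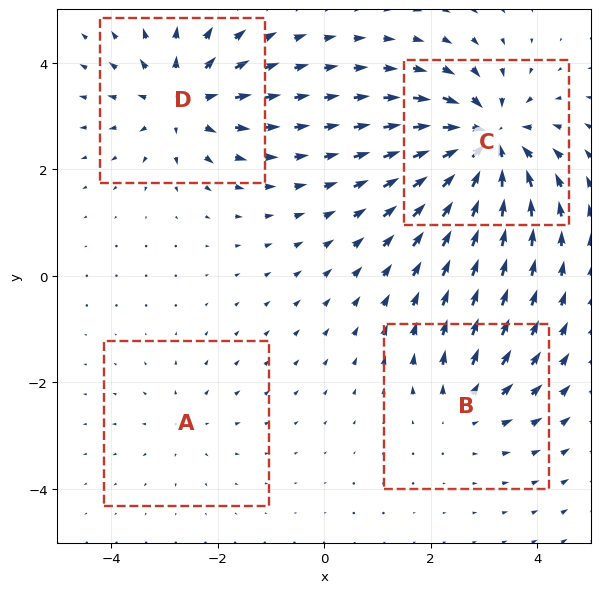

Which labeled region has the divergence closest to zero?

Divergence at each region's feature centre — A: about +2, B: about +3, C: about -8, D: about +5. Region A is closest to zero.

A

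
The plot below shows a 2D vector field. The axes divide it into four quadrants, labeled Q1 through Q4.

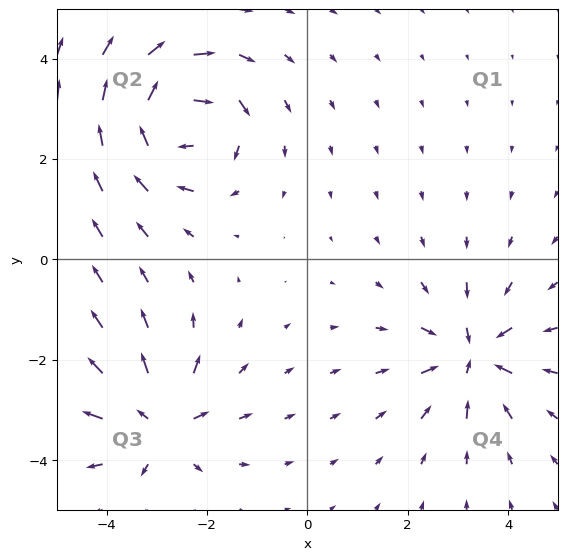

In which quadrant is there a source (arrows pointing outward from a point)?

Q3

The source sits at approximately (-3.0, -3.3), which lies in quadrant Q3. The divergence there is about +4, positive as expected for a source.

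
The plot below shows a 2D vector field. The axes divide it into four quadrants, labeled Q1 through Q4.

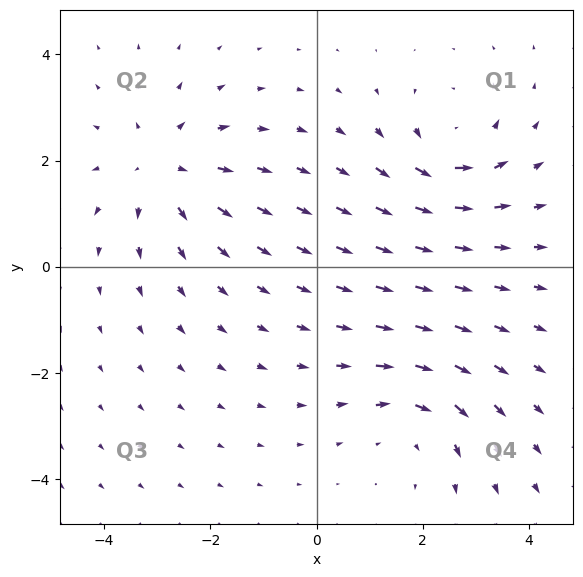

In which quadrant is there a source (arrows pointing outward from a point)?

Q2

The source sits at approximately (-2.9, 1.9), which lies in quadrant Q2. The divergence there is about +3, positive as expected for a source.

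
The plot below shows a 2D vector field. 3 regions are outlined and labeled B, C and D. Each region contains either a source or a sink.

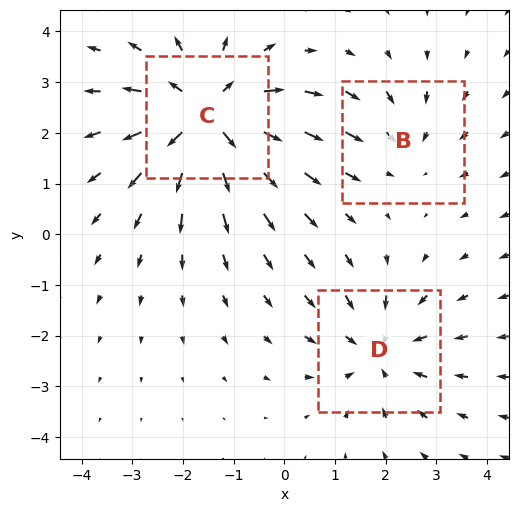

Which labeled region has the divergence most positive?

C

Divergence at each region's feature centre — B: about -2, C: about +4, D: about -3. Region C is most positive.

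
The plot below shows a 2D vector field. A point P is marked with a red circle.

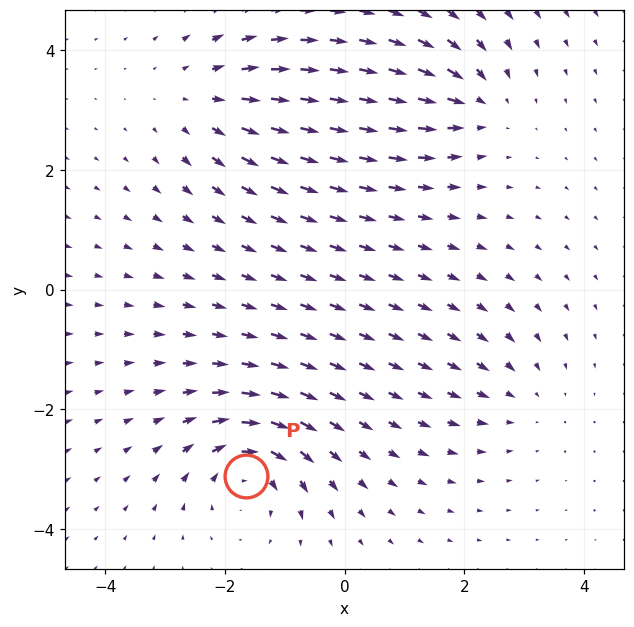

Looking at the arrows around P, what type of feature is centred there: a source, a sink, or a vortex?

At P (-1.6, -3.1) the arrows circulate clockwise. Divergence ≈0, curl about -5 — near-zero divergence with nonzero curl is a vortex.

vortex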